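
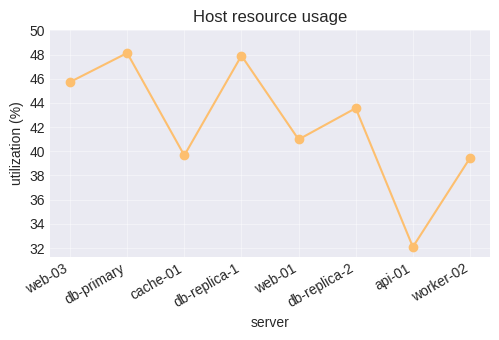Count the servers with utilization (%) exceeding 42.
Above 42: web-03, db-primary, db-replica-1, db-replica-2.

4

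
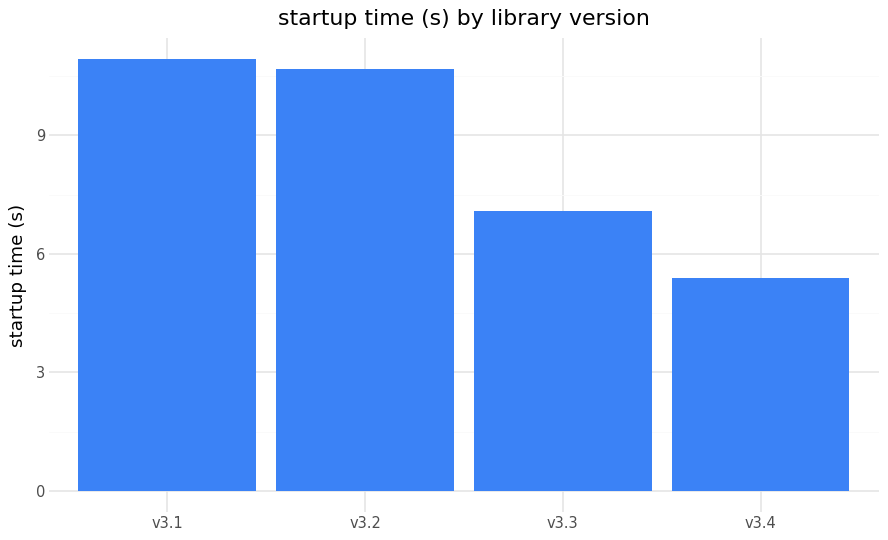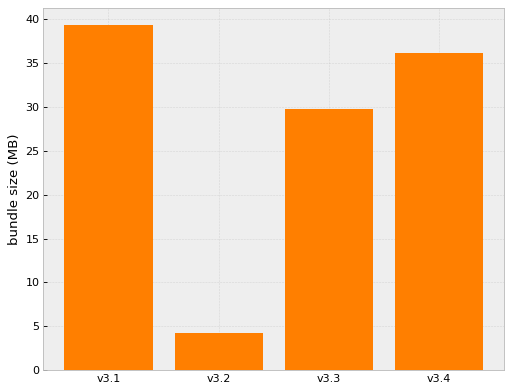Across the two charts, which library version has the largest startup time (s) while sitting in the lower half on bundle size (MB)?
v3.2

Chart 2 median bundle size (MB) ≈ 35; below-median library versions: v3.2, v3.3. Among those, v3.2 has the highest startup time (s) (≈ 10).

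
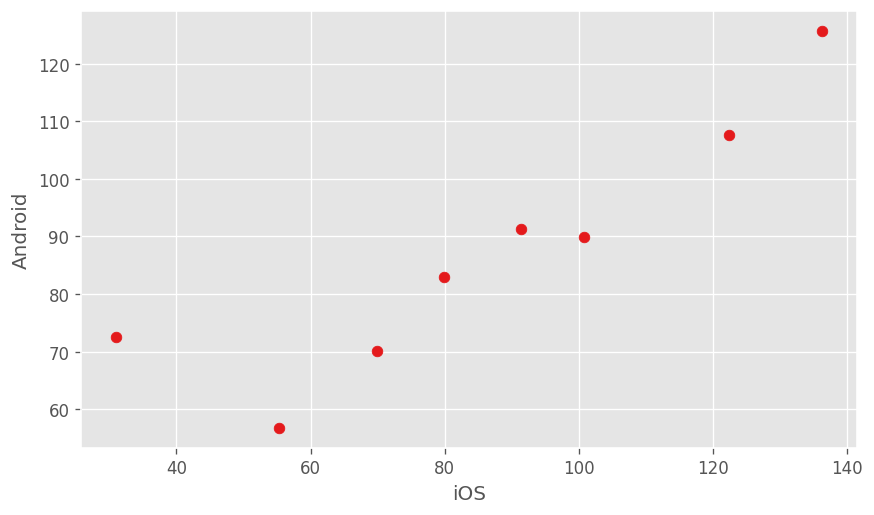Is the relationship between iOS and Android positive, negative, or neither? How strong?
positive, strong

Points are positively correlated; strong (|r| ≈ 0.9).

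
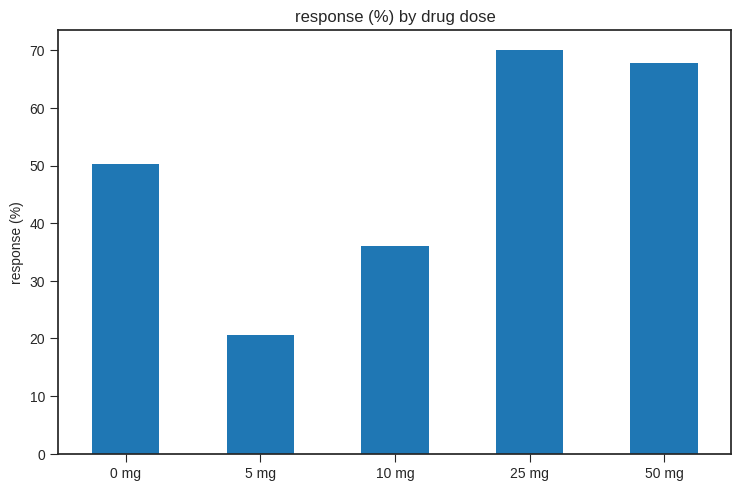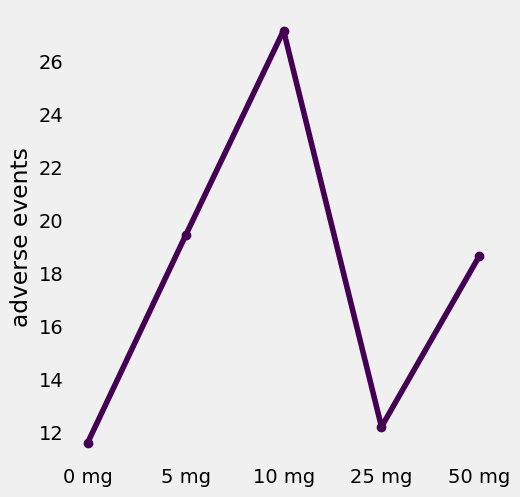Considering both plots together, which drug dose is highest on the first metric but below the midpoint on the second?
Chart 2 median adverse events ≈ 20; below-median drug doses: 0 mg, 25 mg. Among those, 25 mg has the highest response (%) (≈ 70).

25 mg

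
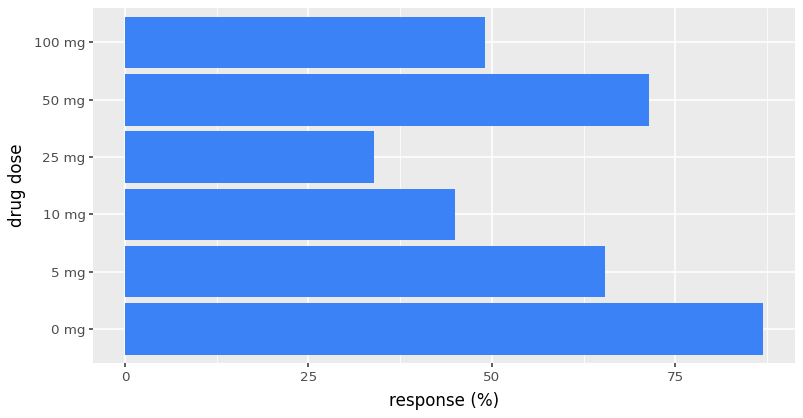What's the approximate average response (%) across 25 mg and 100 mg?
(30 + 50) / 2 ≈ 40.

≈ 40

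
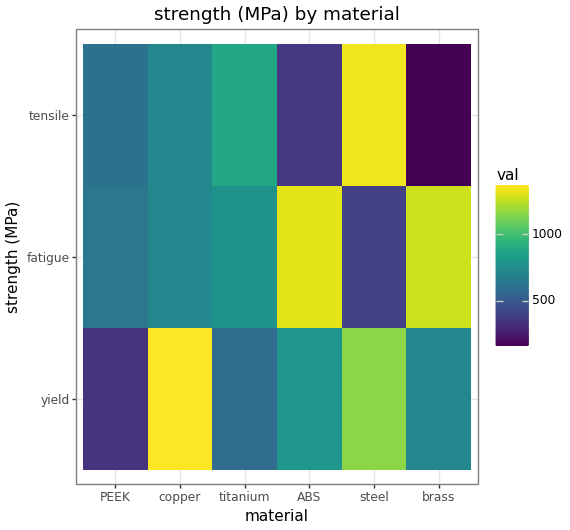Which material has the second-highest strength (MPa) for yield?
Top 3 for yield: copper ≈ 1400, steel ≈ 1200, ABS ≈ 800.

steel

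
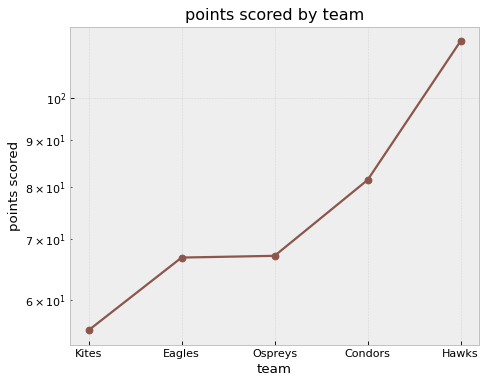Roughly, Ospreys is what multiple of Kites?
Ospreys ≈ 65, Kites ≈ 55; 65/55 ≈ 1.18.

≈ 1.18×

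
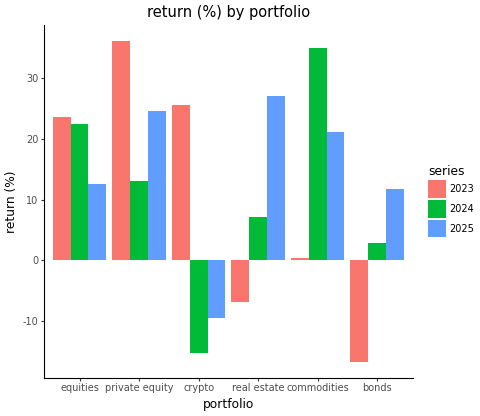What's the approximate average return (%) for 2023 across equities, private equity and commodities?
(25 + 35 + 0) / 3 ≈ 20.

≈ 20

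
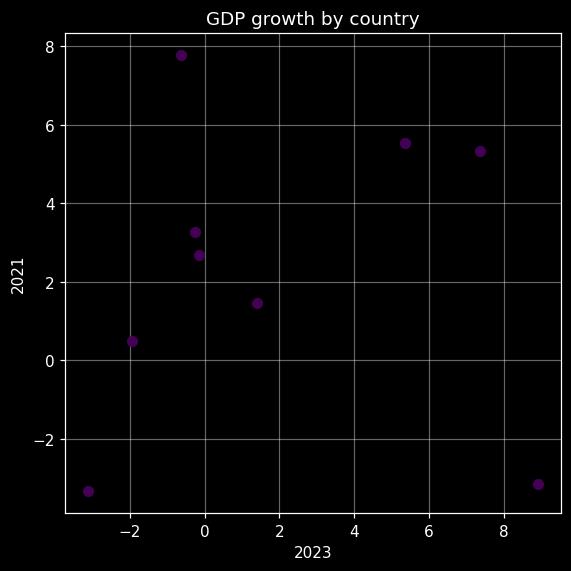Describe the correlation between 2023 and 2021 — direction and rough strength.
no clear correlation

Points are roughly uncorrelated; weak (|r| ≈ 0.1).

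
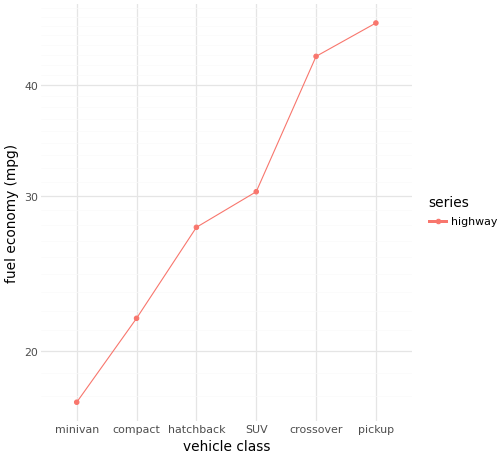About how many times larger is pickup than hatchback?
≈ 1.5×

pickup ≈ 45, hatchback ≈ 30; 45/30 ≈ 1.5.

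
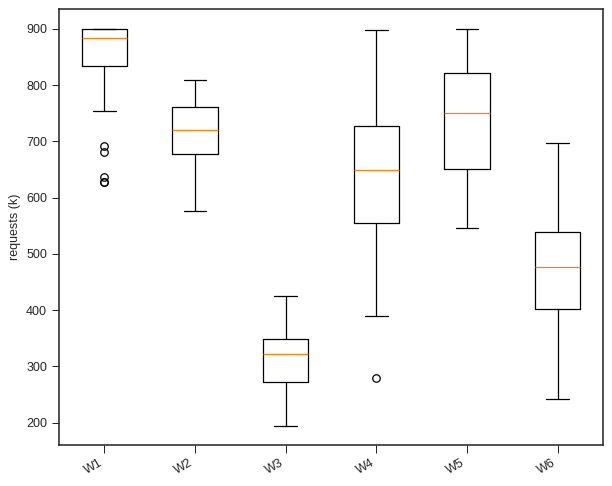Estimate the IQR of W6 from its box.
≈ 150

Q3 ≈ 550, Q1 ≈ 400; IQR ≈ 150.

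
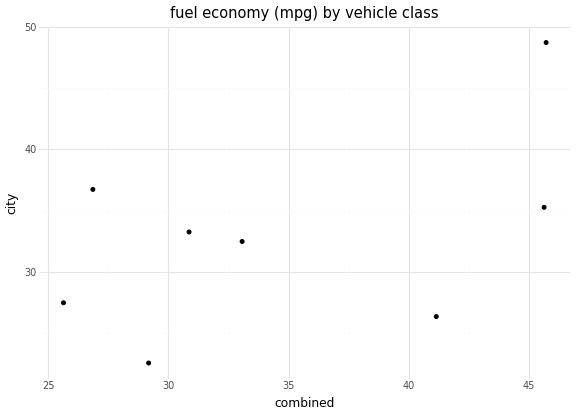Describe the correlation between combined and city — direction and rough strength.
Points are positively correlated; moderate (|r| ≈ 0.5).

positive, moderate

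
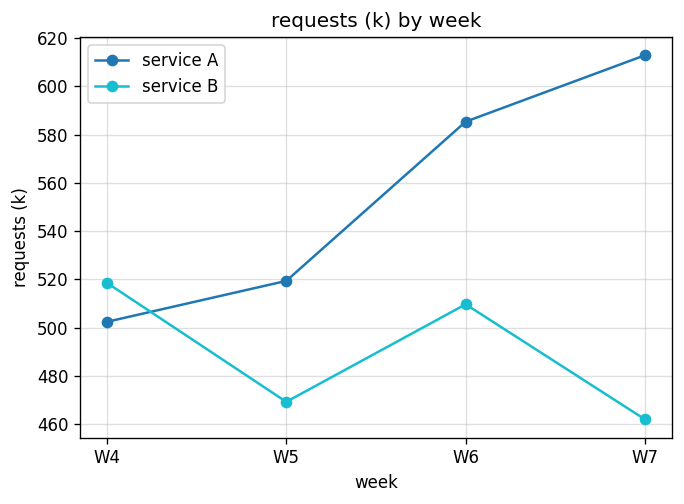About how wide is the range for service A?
Max W7 ≈ 620, min W4 ≈ 500; range ≈ 120.

≈ 120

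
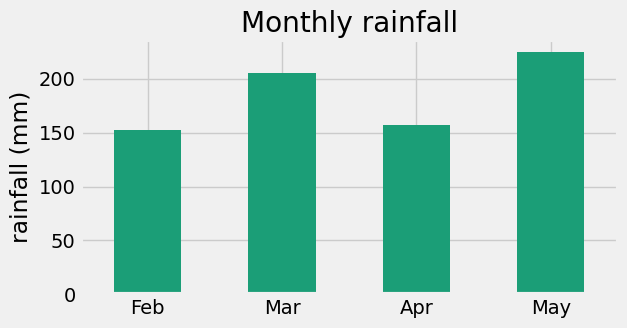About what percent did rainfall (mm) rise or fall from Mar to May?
Mar ≈ 200, May ≈ 220; (220 − 200) / 200 ≈ +10%.

≈ +10%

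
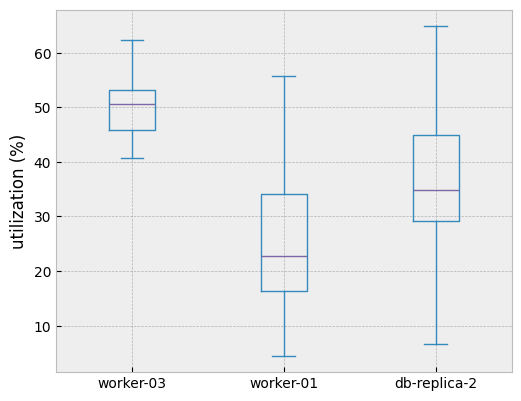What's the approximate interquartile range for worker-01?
Q3 ≈ 35, Q1 ≈ 15; IQR ≈ 20.

≈ 20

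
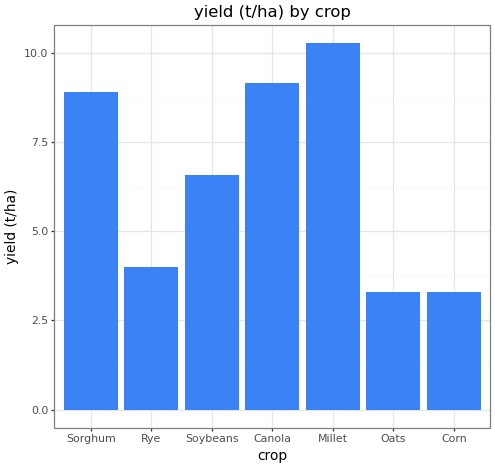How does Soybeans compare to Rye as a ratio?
Soybeans ≈ 7, Rye ≈ 4; 7/4 ≈ 1.75.

≈ 1.75×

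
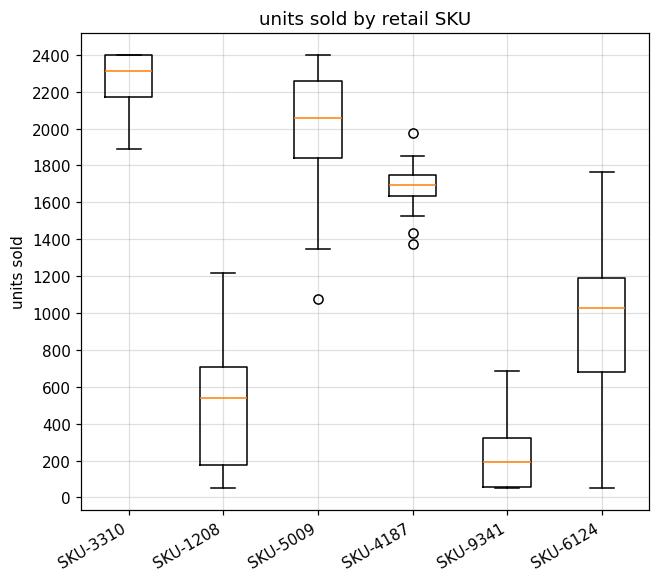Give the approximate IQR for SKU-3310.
Q3 ≈ 2400, Q1 ≈ 2200; IQR ≈ 200.

≈ 200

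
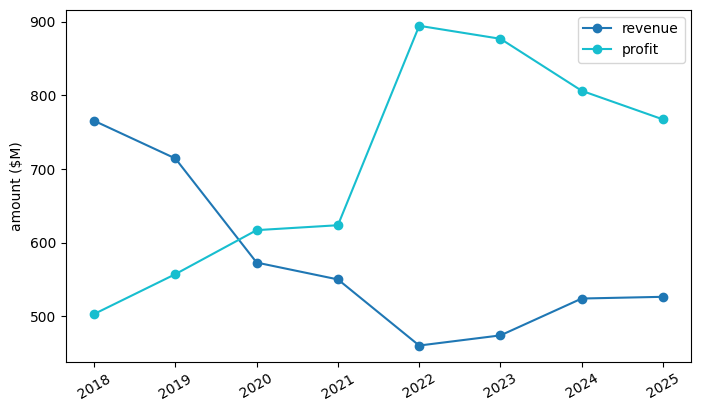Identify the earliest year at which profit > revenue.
2020

2019: profit ≈ 550 vs revenue ≈ 700 (not yet); 2020: profit ≈ 600 vs revenue ≈ 550 (first crossover).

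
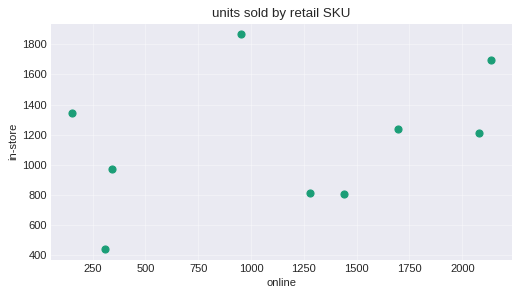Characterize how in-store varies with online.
Points are positively correlated; weak (|r| ≈ 0.3).

positive, weak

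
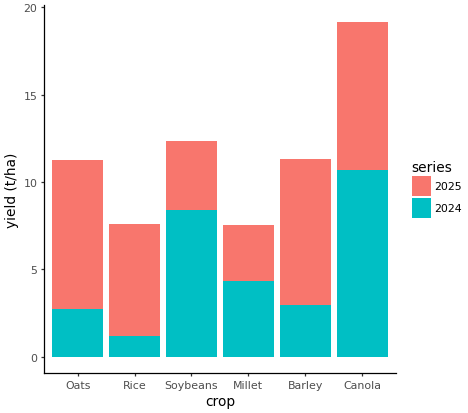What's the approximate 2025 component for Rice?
≈ 6

2025 top ≈ 8, bottom ≈ 2; segment ≈ 6.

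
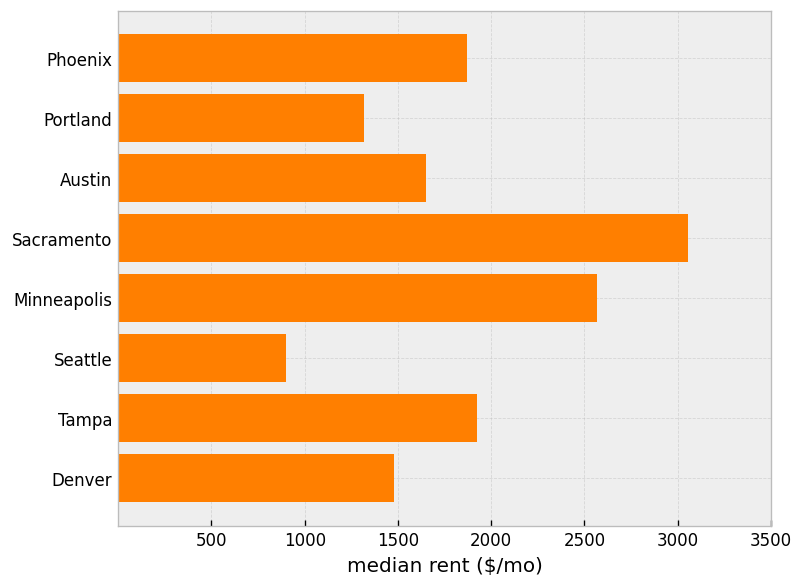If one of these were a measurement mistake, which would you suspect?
Sacramento

Sacramento ≈ 3000; the rest sit between ≈ 1000 and ≈ 2500.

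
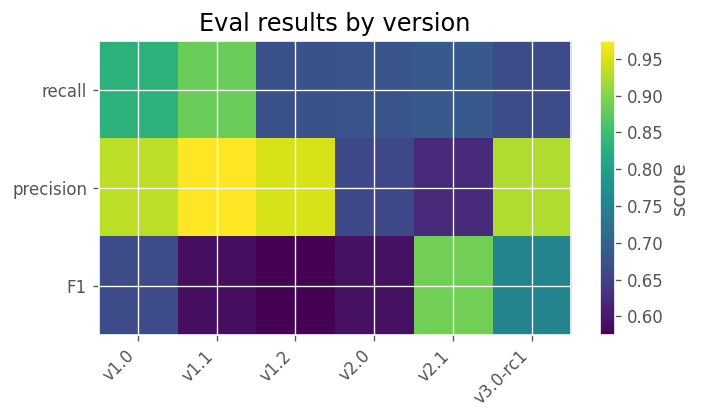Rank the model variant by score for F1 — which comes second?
v3.0-rc1

Top 3 for F1: v2.1 ≈ 0.90, v3.0-rc1 ≈ 0.75, v1.0 ≈ 0.65.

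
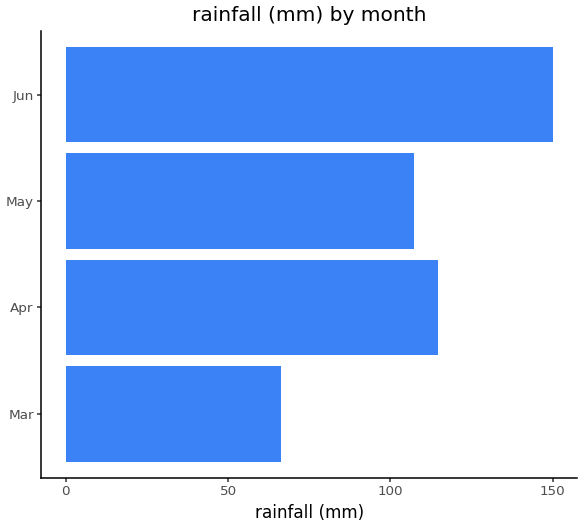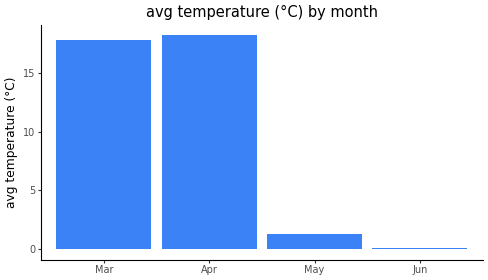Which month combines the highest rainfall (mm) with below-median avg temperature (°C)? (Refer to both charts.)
Jun

Chart 2 median avg temperature (°C) ≈ 10; below-median months: May, Jun. Among those, Jun has the highest rainfall (mm) (≈ 160).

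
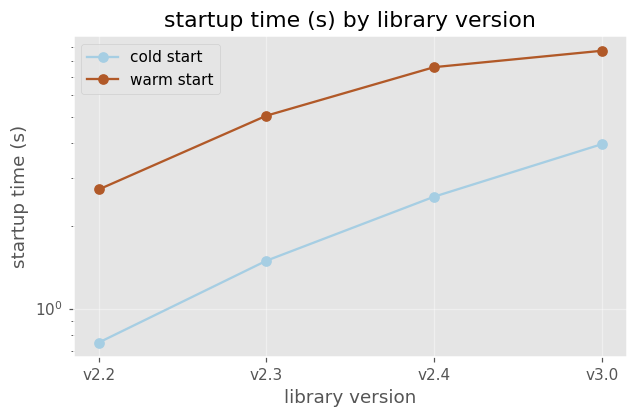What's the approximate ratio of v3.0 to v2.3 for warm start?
≈ 1.8×

v3.0 ≈ 9, v2.3 ≈ 5; 9/5 ≈ 1.8.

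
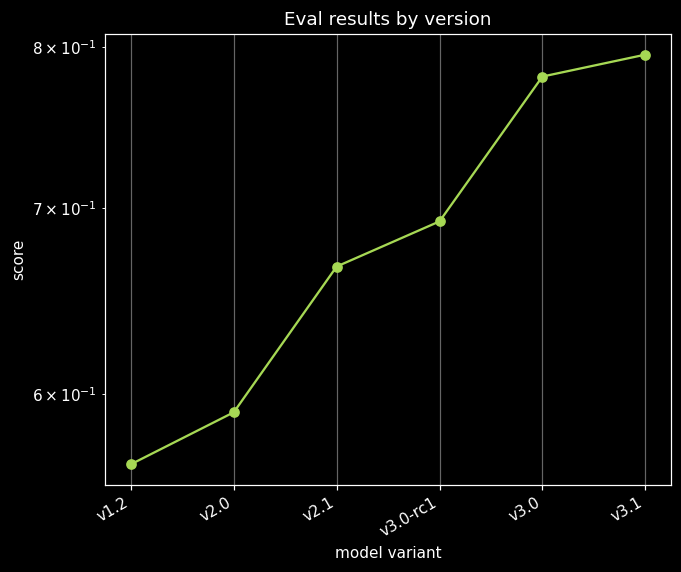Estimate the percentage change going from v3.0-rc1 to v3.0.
≈ +11.4%

v3.0-rc1 ≈ 0.70, v3.0 ≈ 0.78; (0.78 − 0.70) / 0.70 ≈ +11.4%.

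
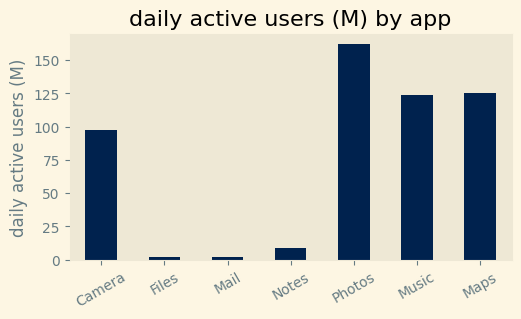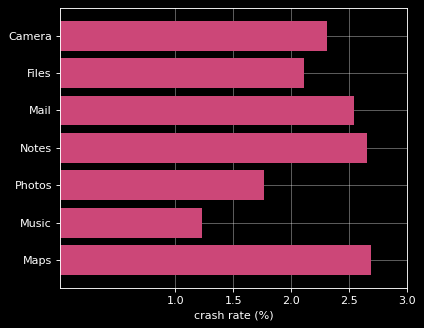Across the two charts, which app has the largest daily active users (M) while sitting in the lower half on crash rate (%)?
Chart 2 median crash rate (%) ≈ 2.5; below-median apps: Files, Photos, Music. Among those, Photos has the highest daily active users (M) (≈ 160).

Photos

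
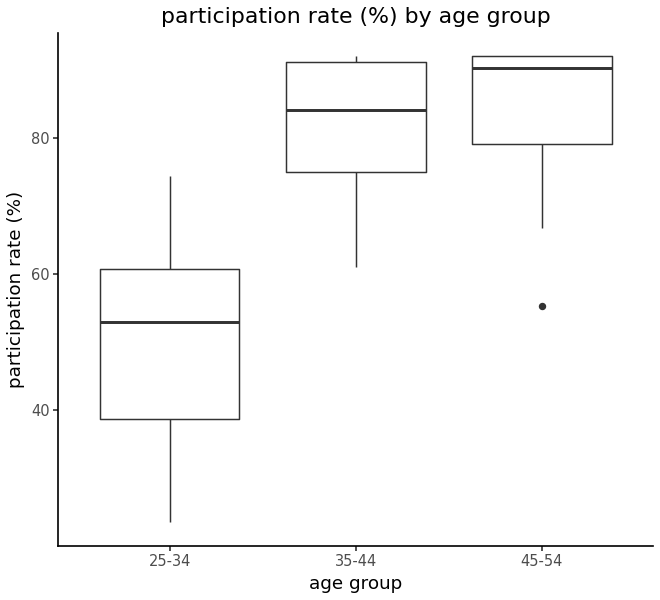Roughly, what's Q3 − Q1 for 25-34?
≈ 20

Q3 ≈ 60, Q1 ≈ 40; IQR ≈ 20.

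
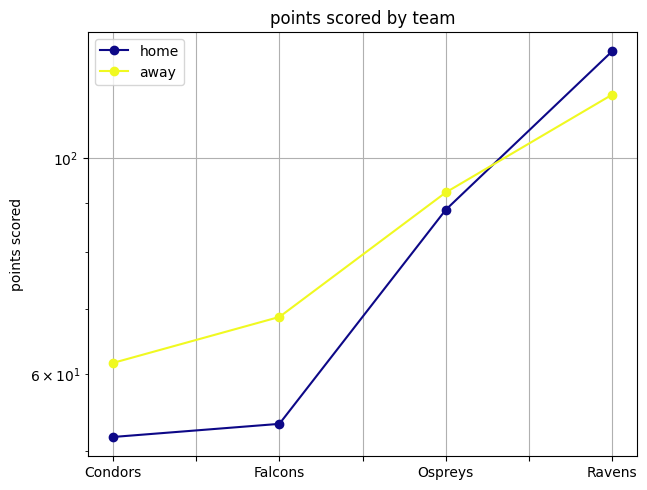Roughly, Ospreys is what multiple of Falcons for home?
Ospreys ≈ 90, Falcons ≈ 50; 90/50 ≈ 1.8.

≈ 1.8×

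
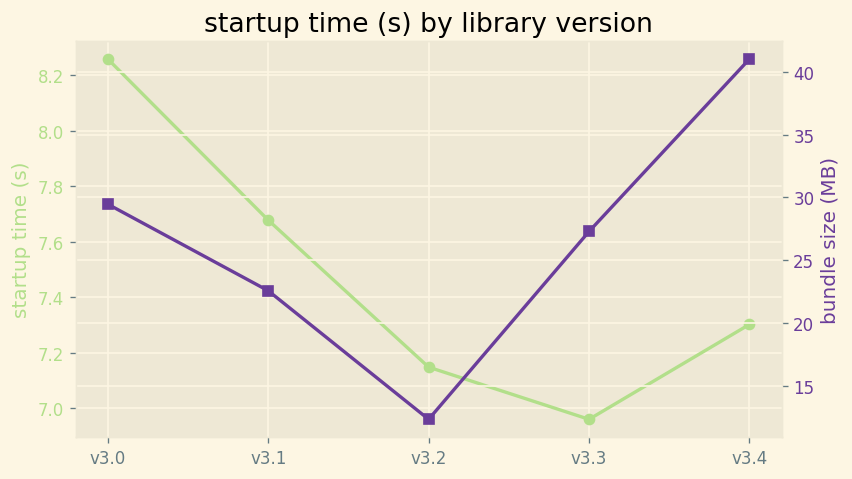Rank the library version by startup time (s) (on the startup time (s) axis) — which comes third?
Top 4 (on the startup time (s) axis): v3.0 ≈ 8.2, v3.1 ≈ 7.6, v3.4 ≈ 7.4, v3.2 ≈ 7.2.

v3.4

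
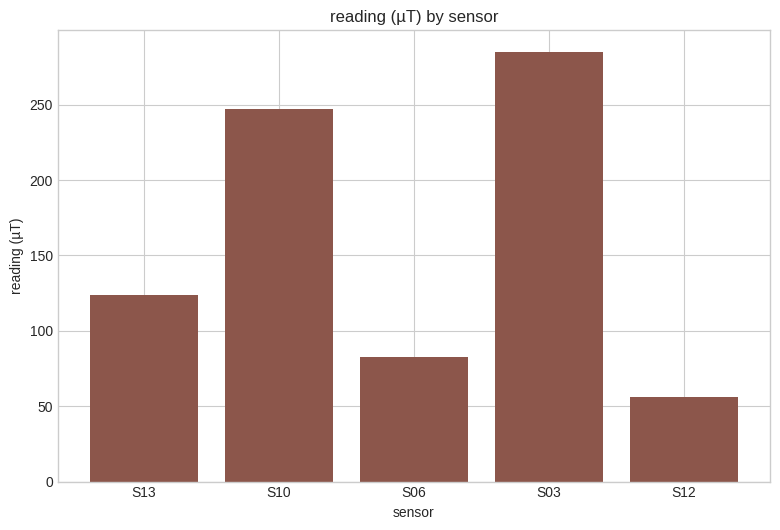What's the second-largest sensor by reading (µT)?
S10

Top 3: S03 ≈ 275, S10 ≈ 250, S13 ≈ 125.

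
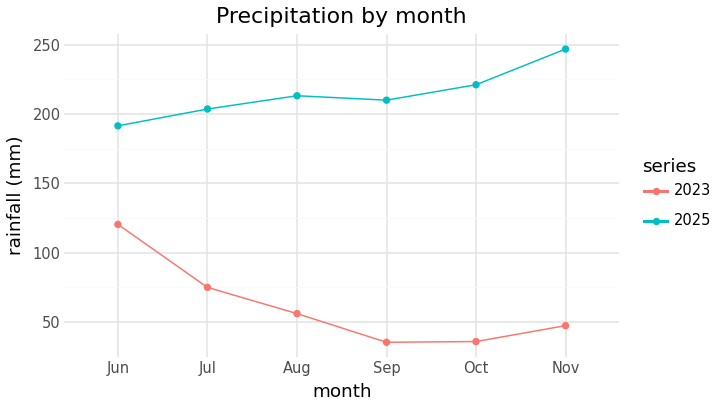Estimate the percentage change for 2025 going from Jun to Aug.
Jun ≈ 200, Aug ≈ 220; (220 − 200) / 200 ≈ +10%.

≈ +10%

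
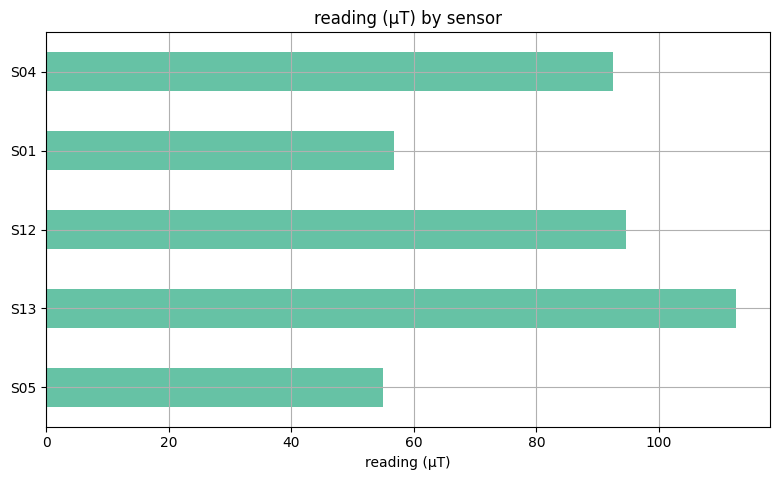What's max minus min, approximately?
Max S13 ≈ 110, min S05 ≈ 50; range ≈ 60.

≈ 60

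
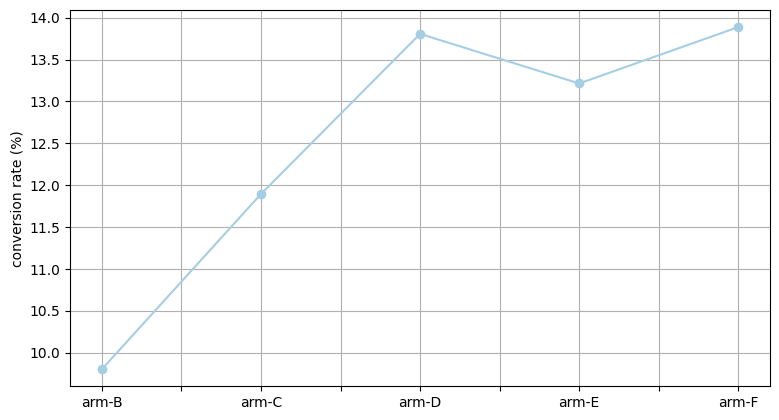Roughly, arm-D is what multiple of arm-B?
arm-D ≈ 14.0, arm-B ≈ 10.0; 14.0/10.0 ≈ 1.4.

≈ 1.4×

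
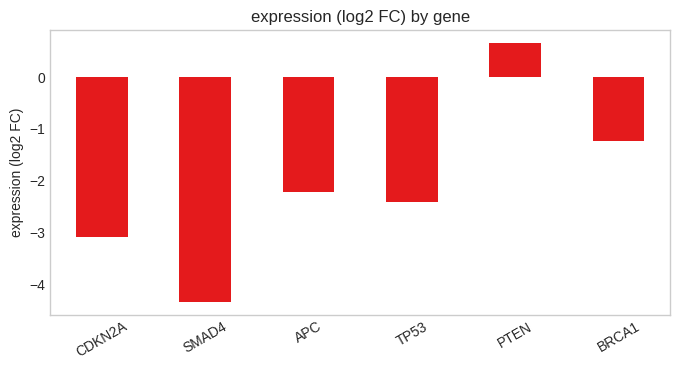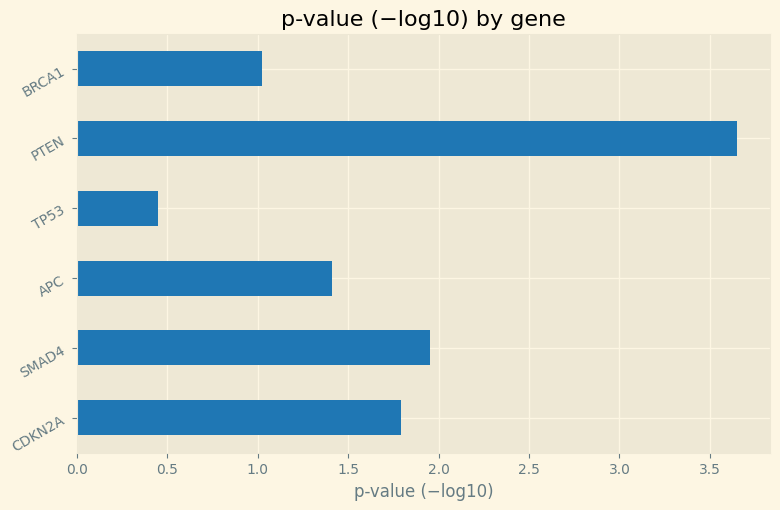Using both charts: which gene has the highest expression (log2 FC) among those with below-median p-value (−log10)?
BRCA1

Chart 2 median p-value (−log10) ≈ 1.5; below-median genes: APC, TP53, BRCA1. Among those, BRCA1 has the highest expression (log2 FC) (≈ -1.2).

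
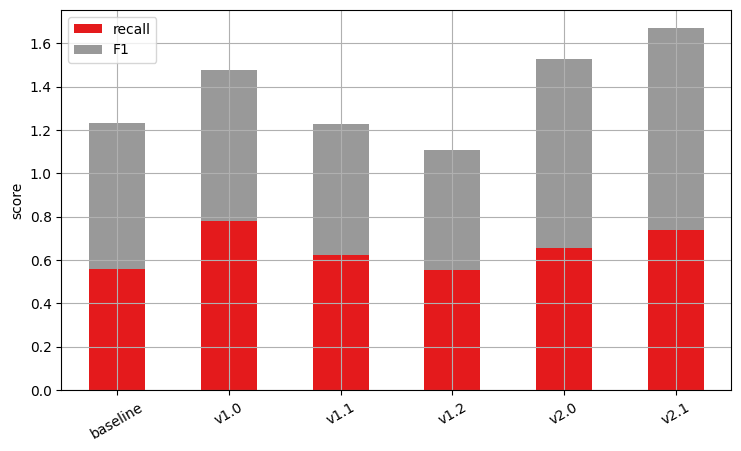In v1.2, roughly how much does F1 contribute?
≈ 0.6

F1 top ≈ 1.2, bottom ≈ 0.6; segment ≈ 0.6.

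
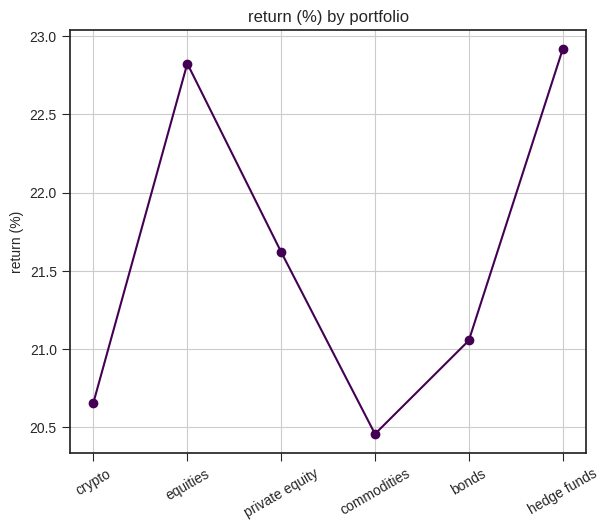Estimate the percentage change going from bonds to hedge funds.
≈ +9.5%

bonds ≈ 21.0, hedge funds ≈ 23.0; (23.0 − 21.0) / 21.0 ≈ +9.5%.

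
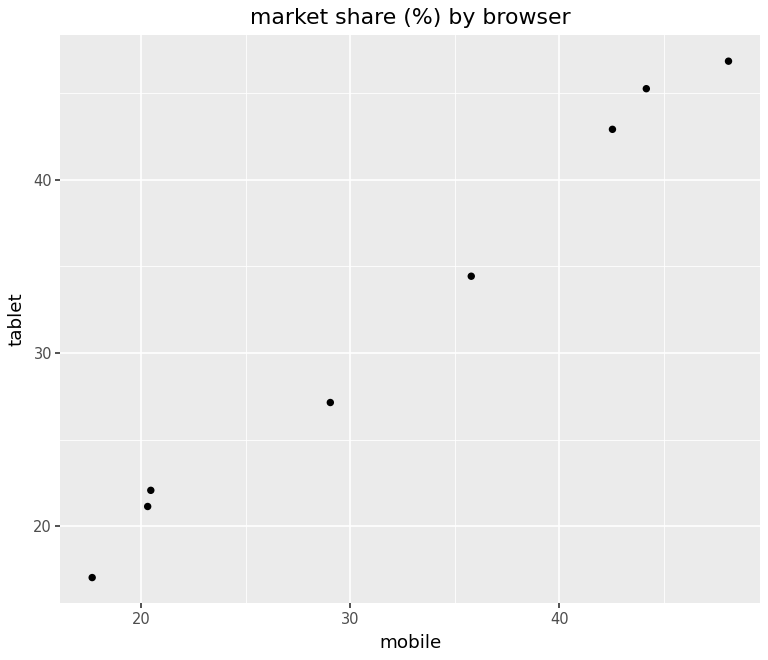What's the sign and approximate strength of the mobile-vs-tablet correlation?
positive, strong

Points are positively correlated; strong (|r| ≈ 1.0).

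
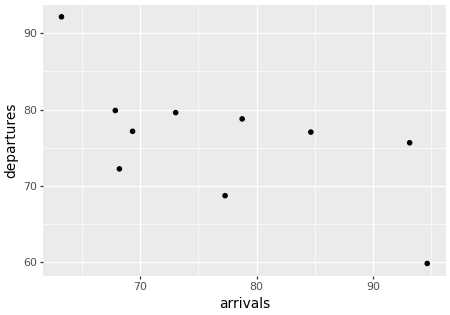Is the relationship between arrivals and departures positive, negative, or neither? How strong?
Points are negatively correlated; moderate (|r| ≈ 0.6).

negative, moderate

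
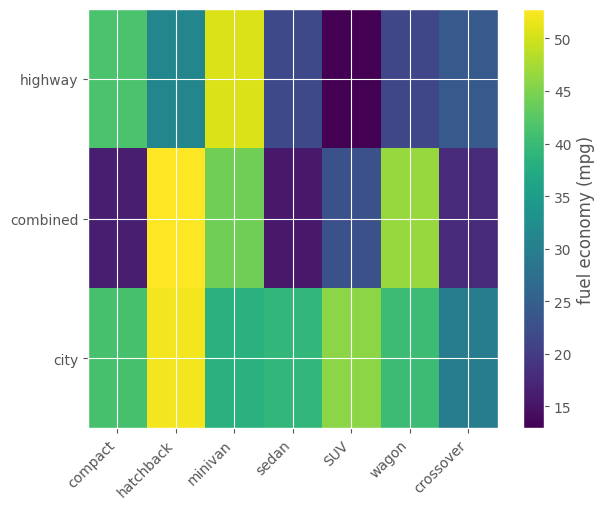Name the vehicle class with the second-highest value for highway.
Top 3 for highway: minivan ≈ 50, compact ≈ 40, hatchback ≈ 30.

compact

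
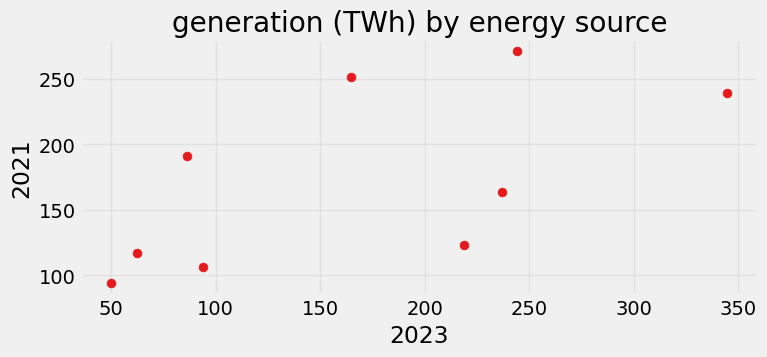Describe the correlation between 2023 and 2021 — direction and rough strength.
positive, moderate

Points are positively correlated; moderate (|r| ≈ 0.6).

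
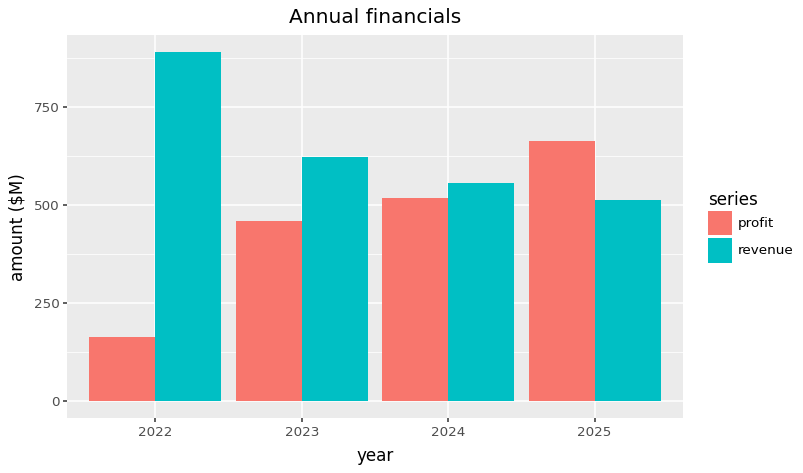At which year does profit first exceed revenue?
2024: profit ≈ 500 vs revenue ≈ 600 (not yet); 2025: profit ≈ 700 vs revenue ≈ 500 (first crossover).

2025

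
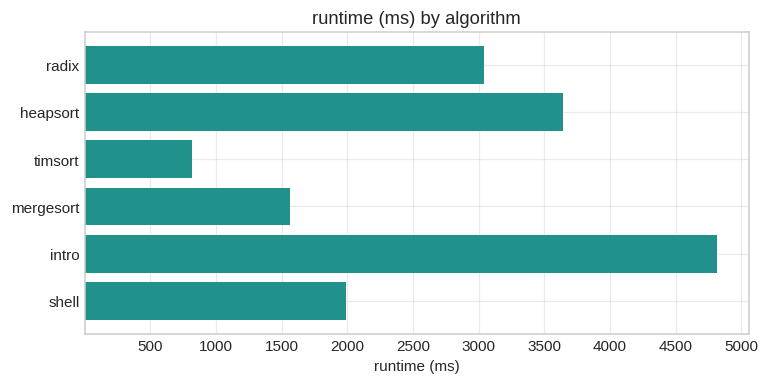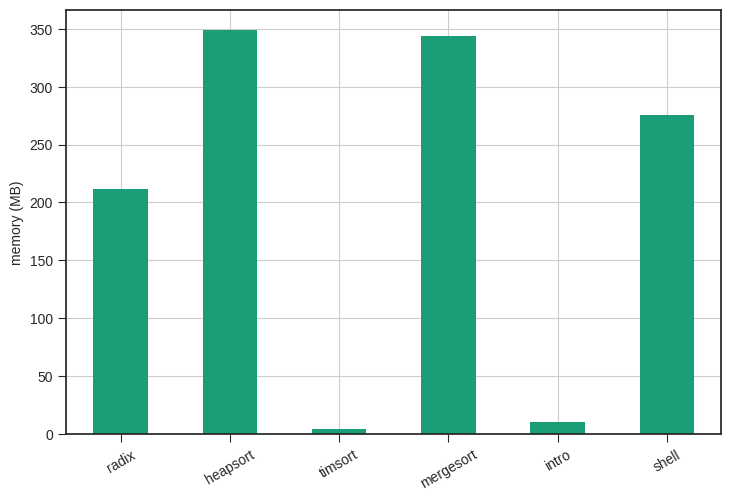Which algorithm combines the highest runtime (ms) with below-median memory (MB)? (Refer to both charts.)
Chart 2 median memory (MB) ≈ 250; below-median algorithms: radix, timsort, intro. Among those, intro has the highest runtime (ms) (≈ 5000).

intro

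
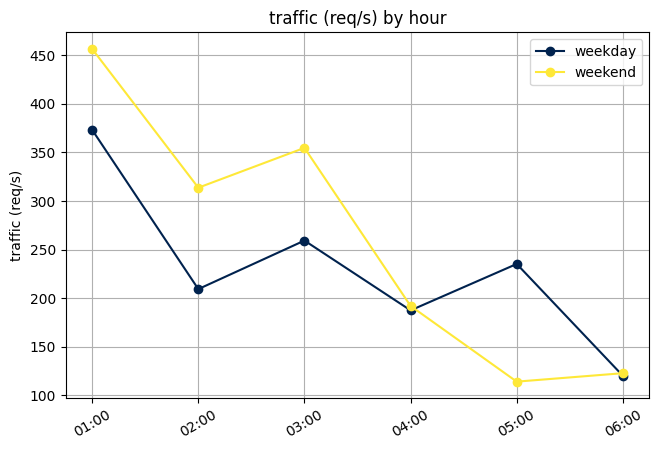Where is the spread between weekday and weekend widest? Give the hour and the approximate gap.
05:00: weekday ≈ 250, weekend ≈ 100 → gap ≈ 150. Next-largest (02:00) is only ≈ 100.

05:00, ≈ 150 req/s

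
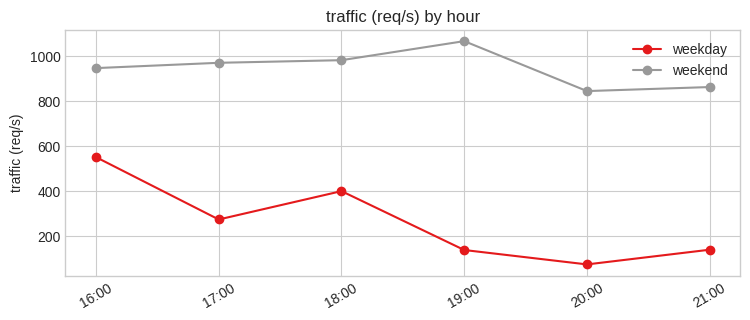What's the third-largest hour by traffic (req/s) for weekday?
Top 4 for weekday: 16:00 ≈ 600, 18:00 ≈ 400, 17:00 ≈ 300, 21:00 ≈ 100.

17:00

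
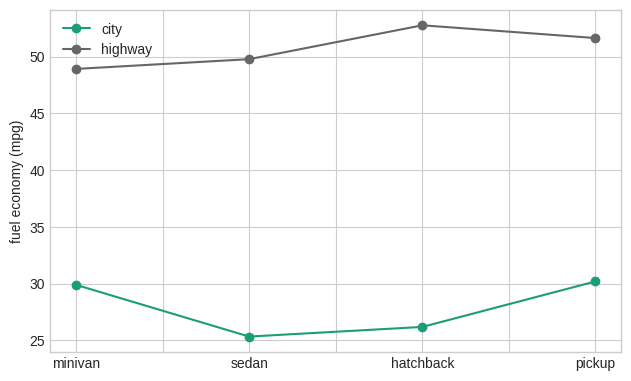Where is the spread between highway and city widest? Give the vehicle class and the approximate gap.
hatchback, ≈ 30 mpg

hatchback: highway ≈ 55, city ≈ 25 → gap ≈ 30. Next-largest (sedan) is only ≈ 25.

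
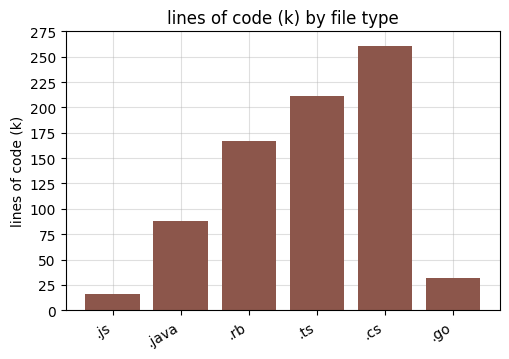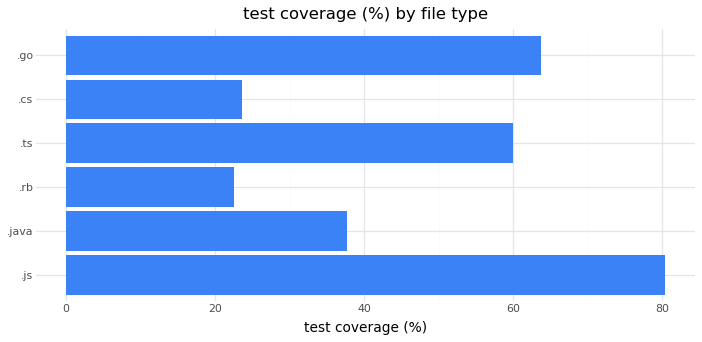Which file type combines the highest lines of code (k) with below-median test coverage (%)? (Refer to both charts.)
.cs

Chart 2 median test coverage (%) ≈ 50; below-median file types: .java, .rb, .cs. Among those, .cs has the highest lines of code (k) (≈ 250).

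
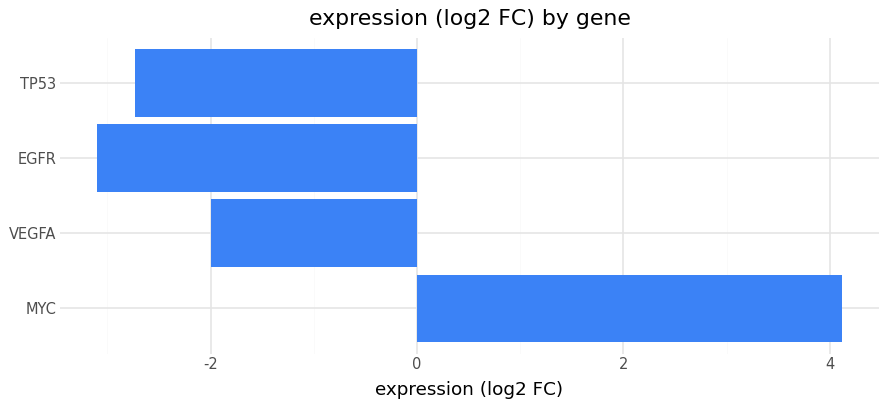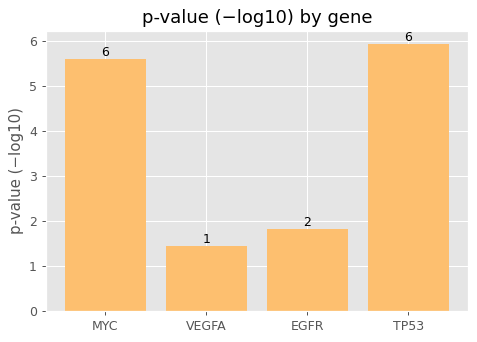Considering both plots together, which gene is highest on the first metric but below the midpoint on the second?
VEGFA

Chart 2 median p-value (−log10) ≈ 4; below-median genes: VEGFA, EGFR. Among those, VEGFA has the highest expression (log2 FC) (≈ -2).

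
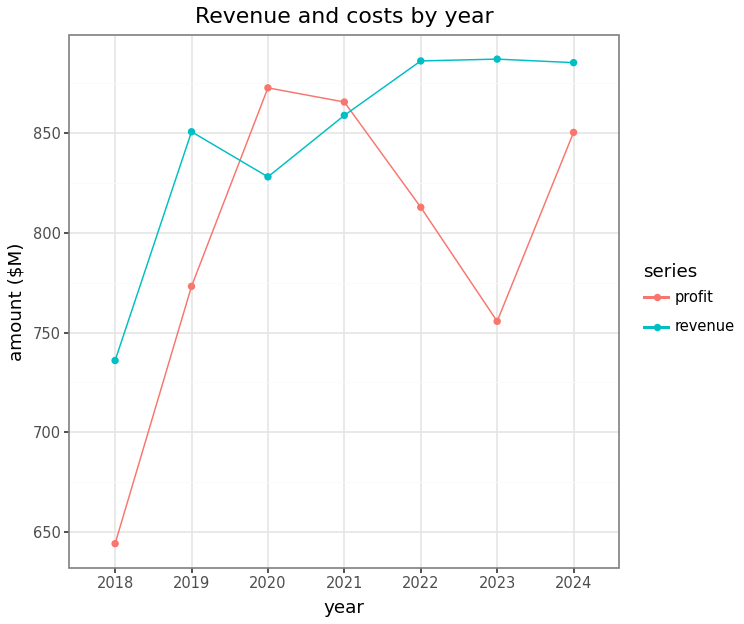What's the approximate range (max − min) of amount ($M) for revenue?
≈ 150

Max 2023 ≈ 875, min 2018 ≈ 725; range ≈ 150.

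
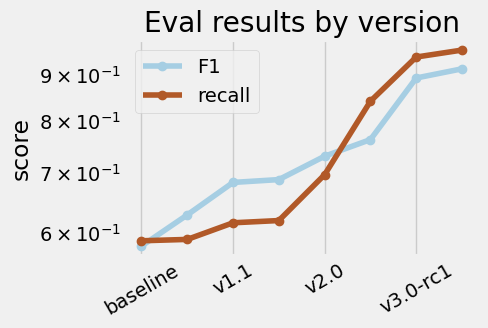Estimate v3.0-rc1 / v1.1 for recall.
≈ 1.58×

v3.0-rc1 ≈ 0.95, v1.1 ≈ 0.60; 0.95/0.60 ≈ 1.58.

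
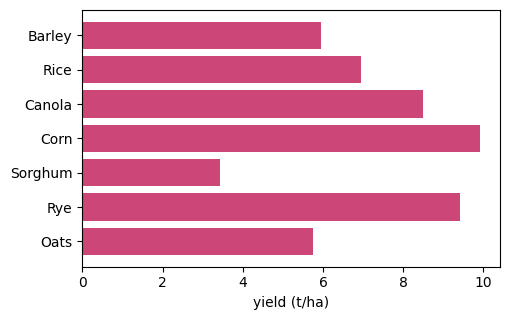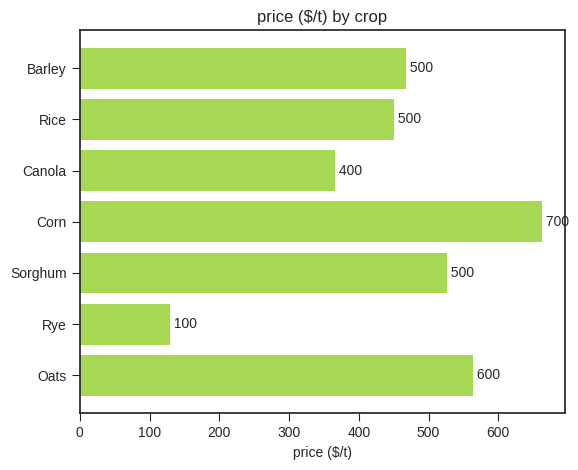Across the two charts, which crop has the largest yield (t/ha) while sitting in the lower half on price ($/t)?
Rye

Chart 2 median price ($/t) ≈ 500; below-median crops: Rice, Canola, Rye. Among those, Rye has the highest yield (t/ha) (≈ 9).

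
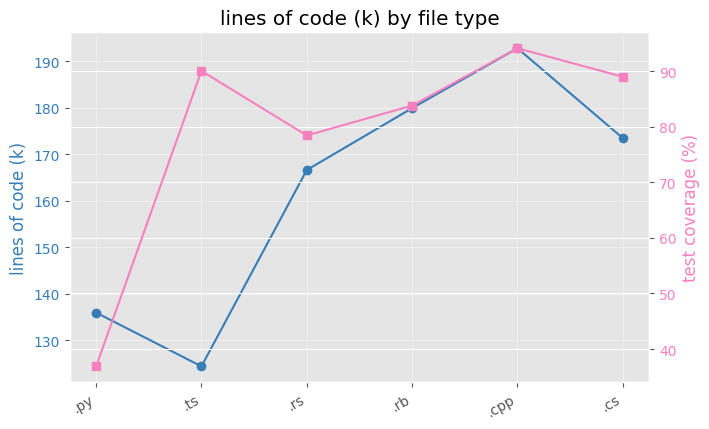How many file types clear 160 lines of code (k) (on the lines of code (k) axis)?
4

Above 160: .rs, .rb, .cpp, .cs.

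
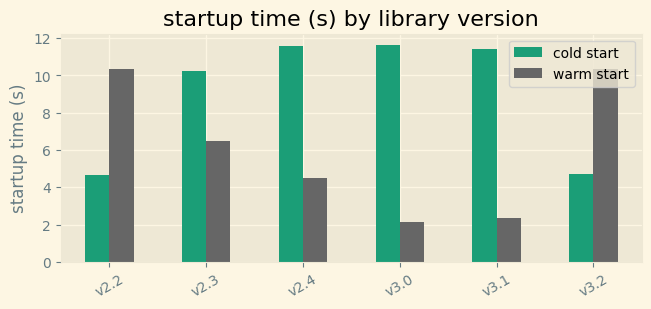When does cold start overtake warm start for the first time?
v2.2: cold start ≈ 5 vs warm start ≈ 10 (not yet); v2.3: cold start ≈ 10 vs warm start ≈ 6 (first crossover).

v2.3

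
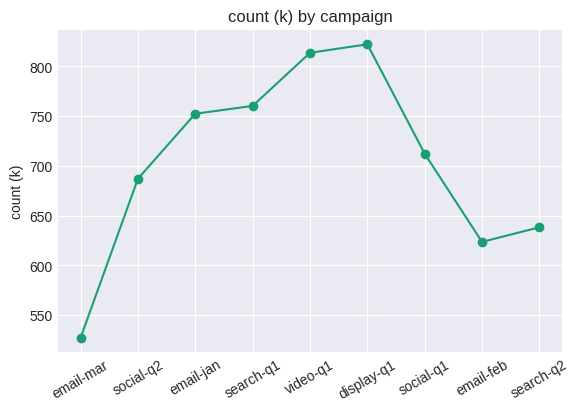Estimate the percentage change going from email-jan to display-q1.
email-jan ≈ 750, display-q1 ≈ 825; (825 − 750) / 750 ≈ +10%.

≈ +10%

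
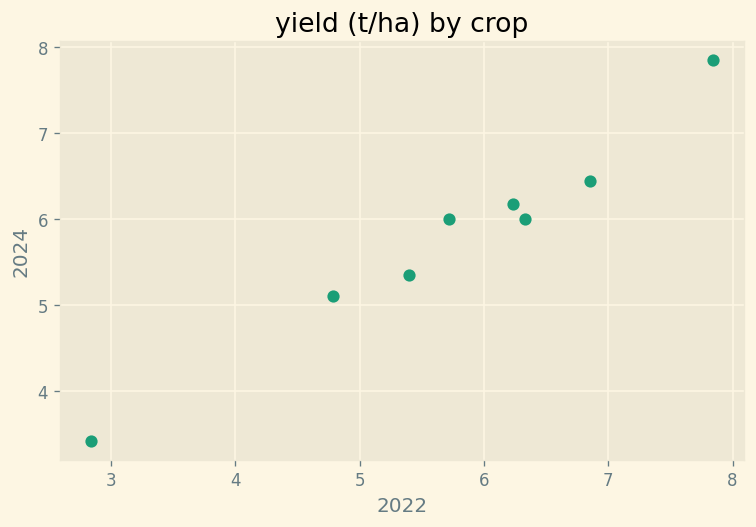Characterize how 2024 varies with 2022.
Points are positively correlated; strong (|r| ≈ 1.0).

positive, strong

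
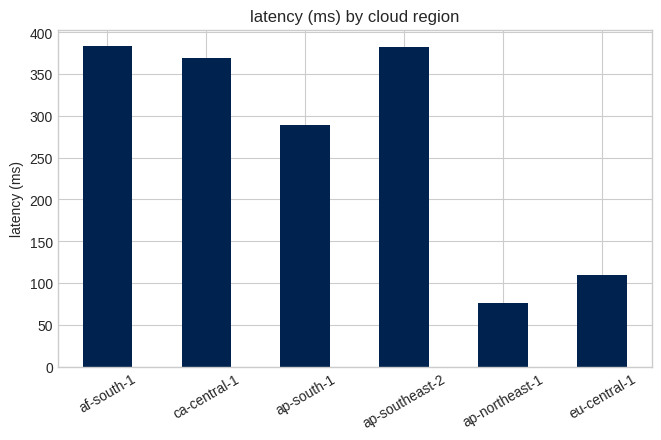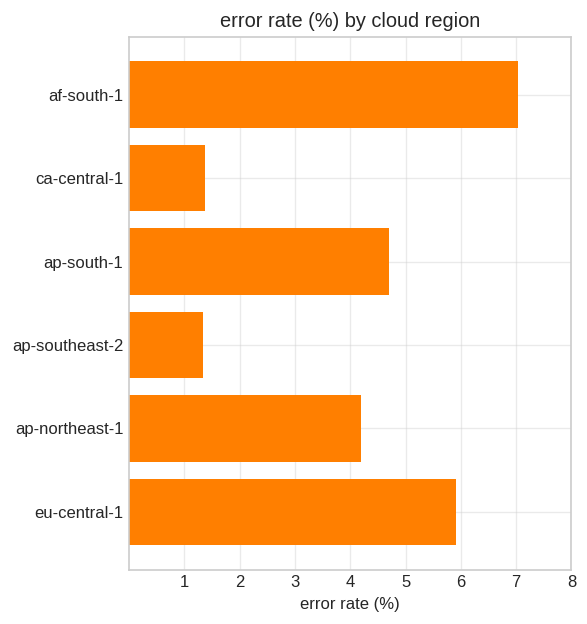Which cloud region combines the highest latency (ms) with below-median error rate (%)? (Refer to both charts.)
ap-southeast-2

Chart 2 median error rate (%) ≈ 4; below-median cloud regions: ca-central-1, ap-southeast-2, ap-northeast-1. Among those, ap-southeast-2 has the highest latency (ms) (≈ 400).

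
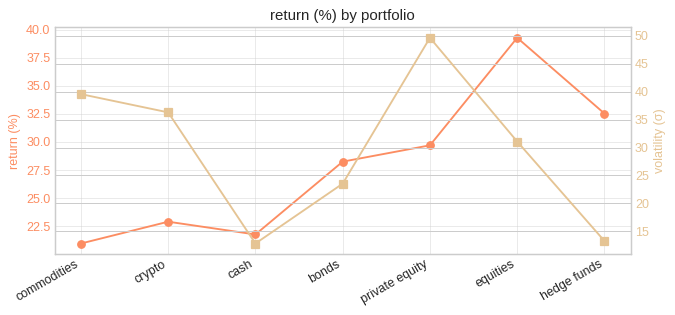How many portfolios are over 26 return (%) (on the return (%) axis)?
4

Above 26: bonds, private equity, equities, hedge funds.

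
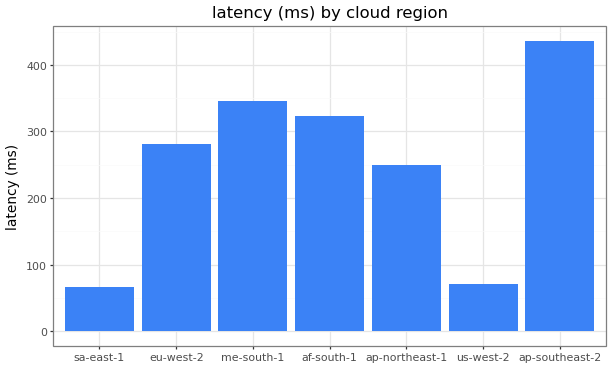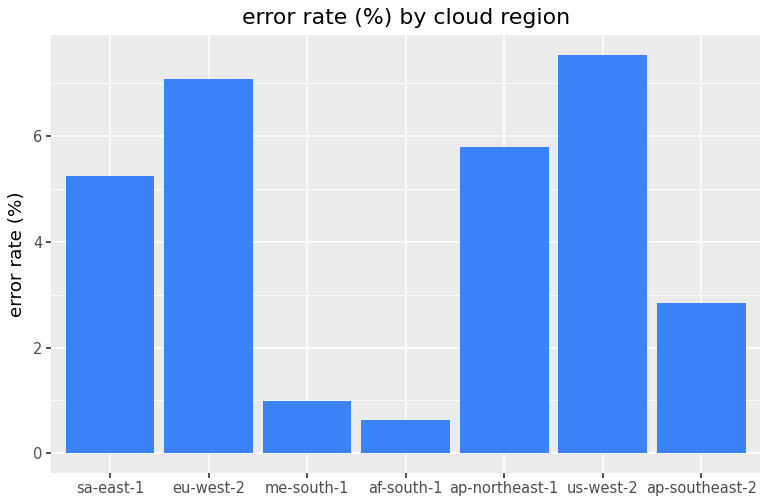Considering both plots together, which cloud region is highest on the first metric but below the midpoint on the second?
Chart 2 median error rate (%) ≈ 5; below-median cloud regions: me-south-1, af-south-1, ap-southeast-2. Among those, ap-southeast-2 has the highest latency (ms) (≈ 450).

ap-southeast-2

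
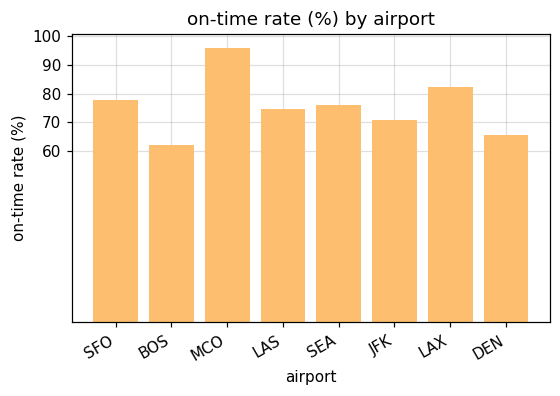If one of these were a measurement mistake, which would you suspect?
MCO ≈ 100; the rest sit between ≈ 60 and ≈ 80.

MCO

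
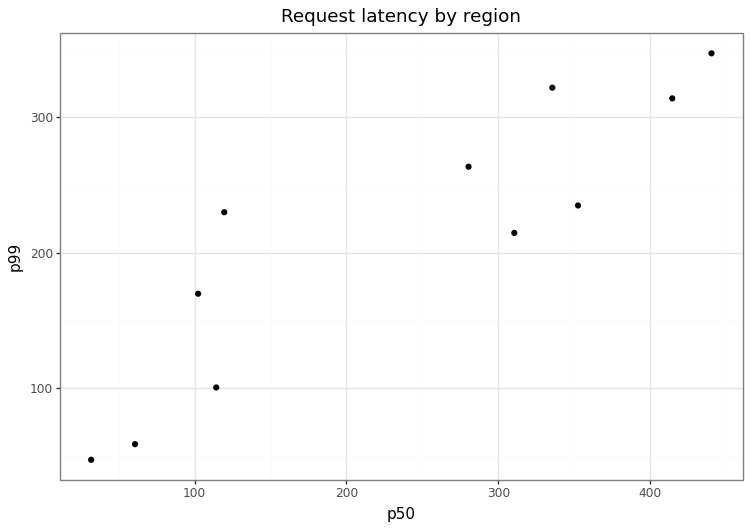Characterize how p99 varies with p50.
positive, strong

Points are positively correlated; strong (|r| ≈ 0.9).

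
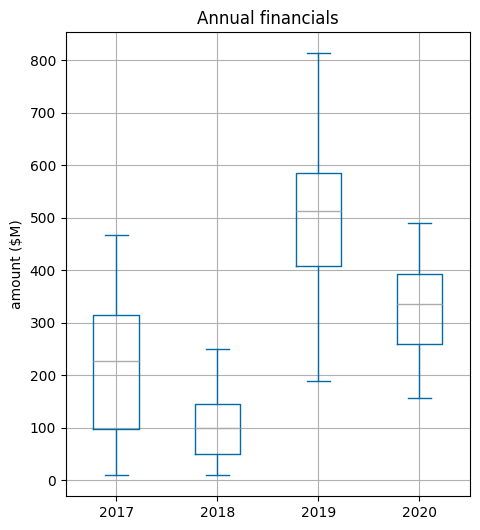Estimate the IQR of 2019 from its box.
≈ 200

Q3 ≈ 600, Q1 ≈ 400; IQR ≈ 200.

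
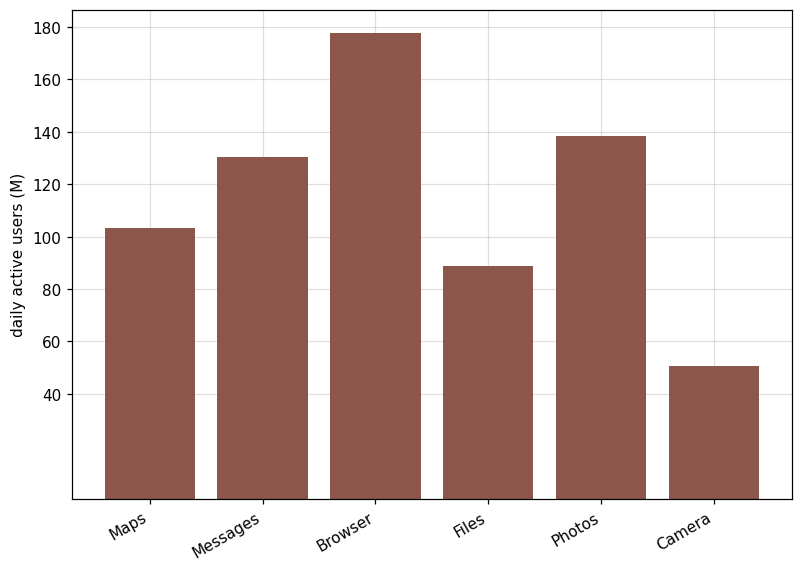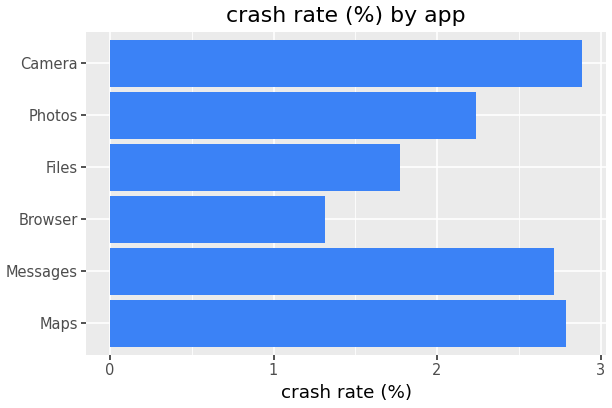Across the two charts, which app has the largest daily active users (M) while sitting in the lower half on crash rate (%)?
Chart 2 median crash rate (%) ≈ 2.5; below-median apps: Browser, Files, Photos. Among those, Browser has the highest daily active users (M) (≈ 180).

Browser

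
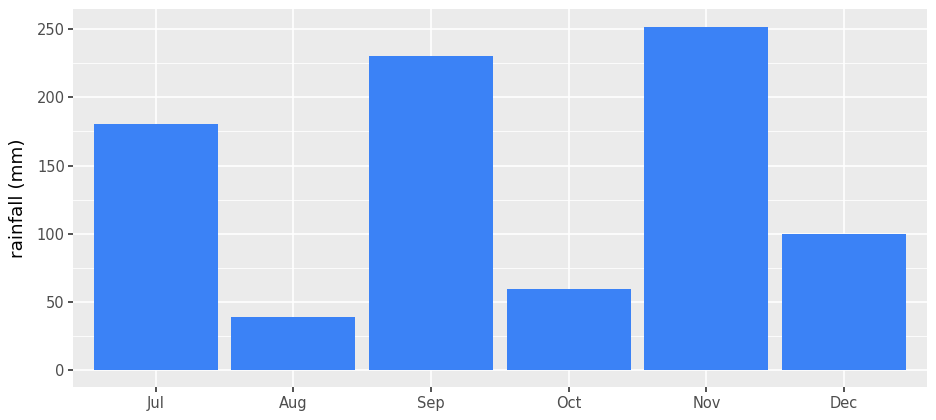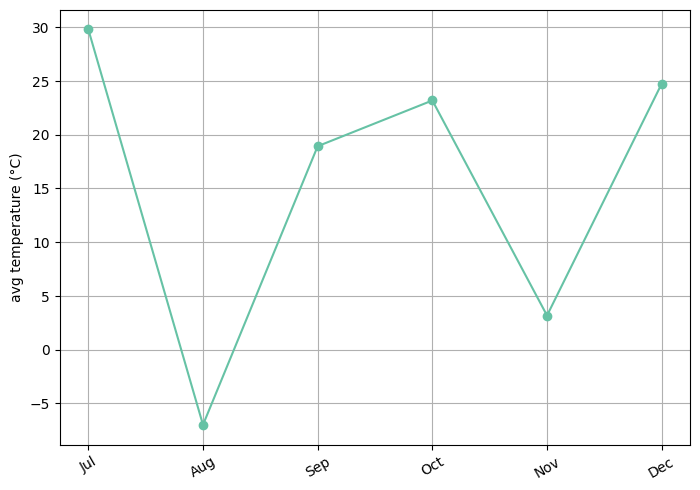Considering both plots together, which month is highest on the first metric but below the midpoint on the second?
Chart 2 median avg temperature (°C) ≈ 20; below-median months: Aug, Sep, Nov. Among those, Nov has the highest rainfall (mm) (≈ 250).

Nov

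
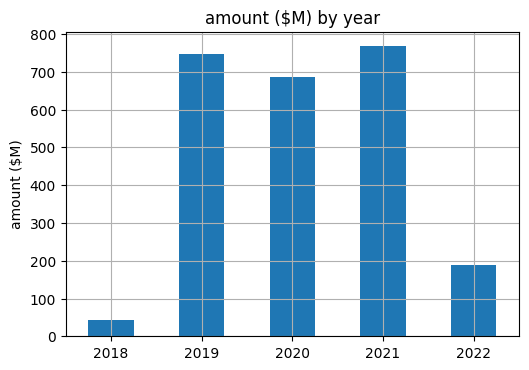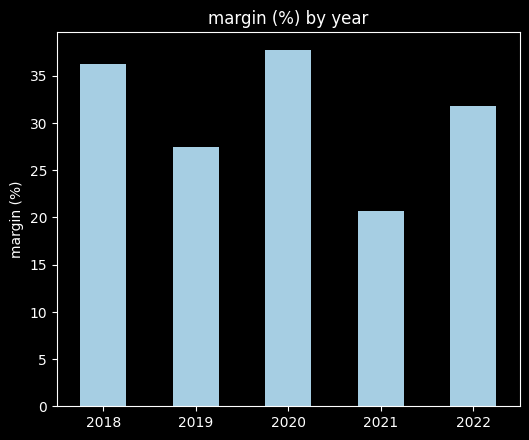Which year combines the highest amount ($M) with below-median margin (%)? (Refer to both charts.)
Chart 2 median margin (%) ≈ 30; below-median years: 2019, 2021. Among those, 2021 has the highest amount ($M) (≈ 800).

2021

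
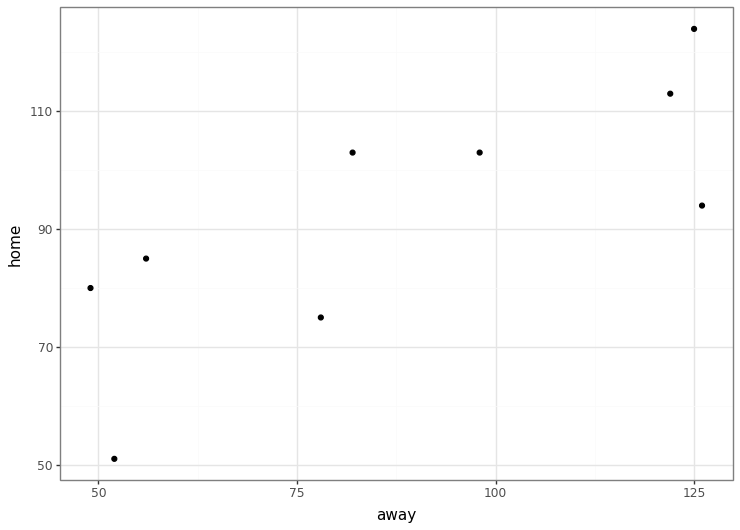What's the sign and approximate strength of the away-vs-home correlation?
positive, strong

Points are positively correlated; strong (|r| ≈ 0.8).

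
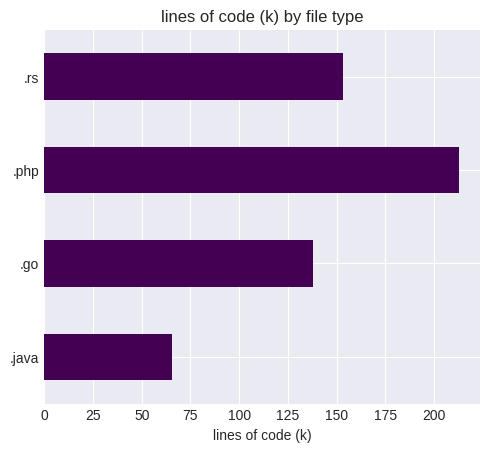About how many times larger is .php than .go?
.php ≈ 220, .go ≈ 140; 220/140 ≈ 1.57.

≈ 1.57×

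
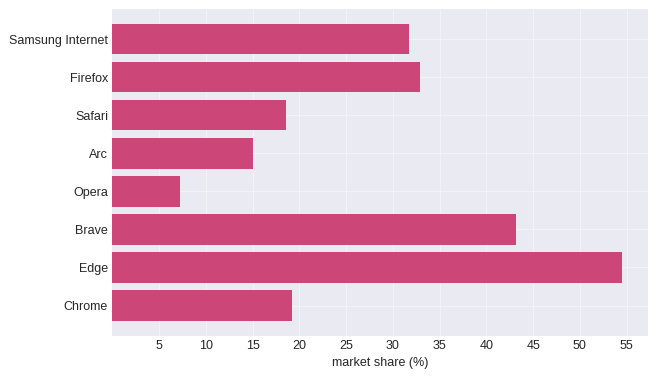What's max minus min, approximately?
Max Edge ≈ 55, min Opera ≈ 5; range ≈ 50.

≈ 50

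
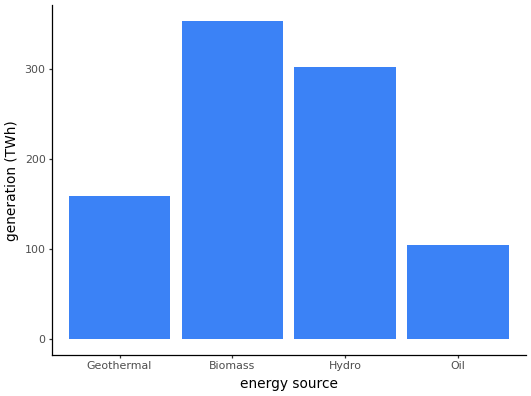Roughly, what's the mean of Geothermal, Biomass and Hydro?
≈ 267

(150 + 350 + 300) / 3 ≈ 267.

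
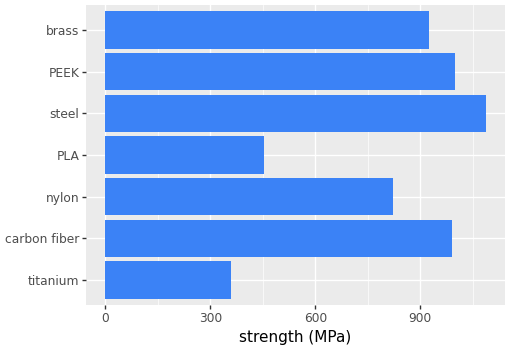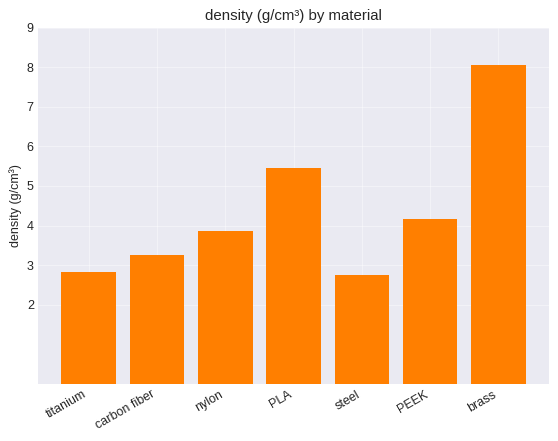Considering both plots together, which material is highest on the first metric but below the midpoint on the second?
Chart 2 median density (g/cm³) ≈ 4; below-median materials: titanium, carbon fiber, steel. Among those, steel has the highest strength (MPa) (≈ 1100).

steel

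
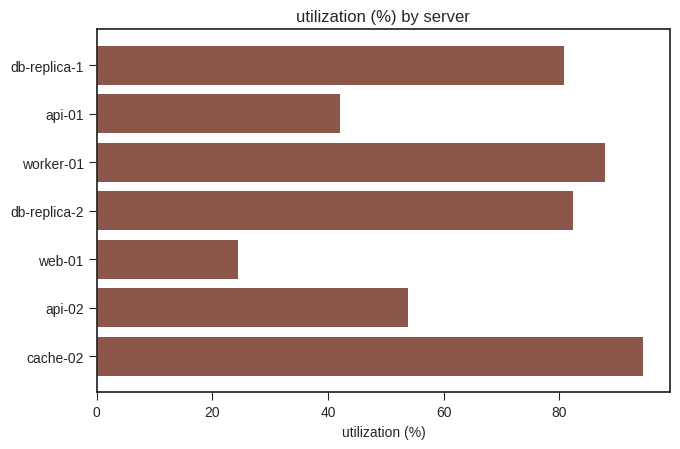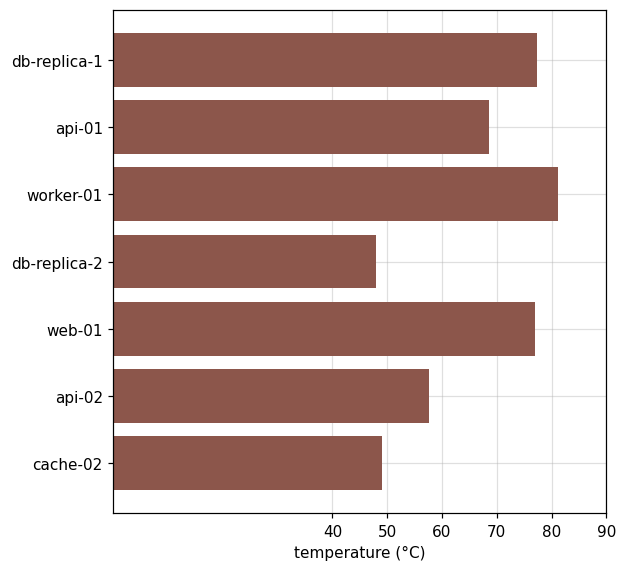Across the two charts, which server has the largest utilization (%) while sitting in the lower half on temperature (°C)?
cache-02

Chart 2 median temperature (°C) ≈ 70; below-median servers: db-replica-2, api-02, cache-02. Among those, cache-02 has the highest utilization (%) (≈ 90).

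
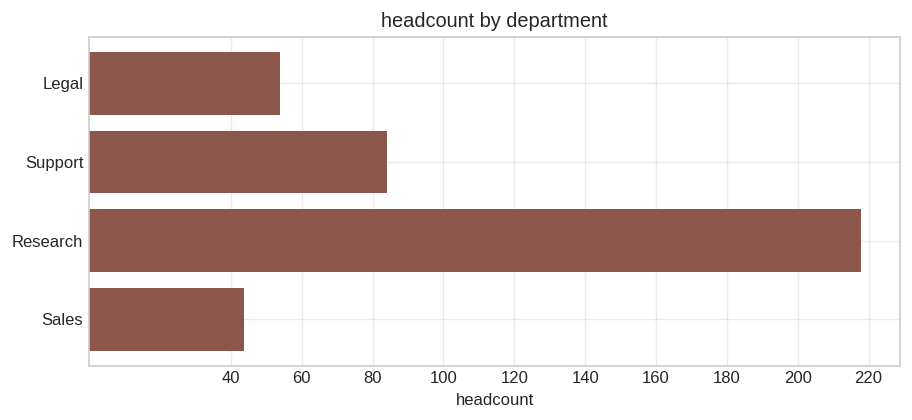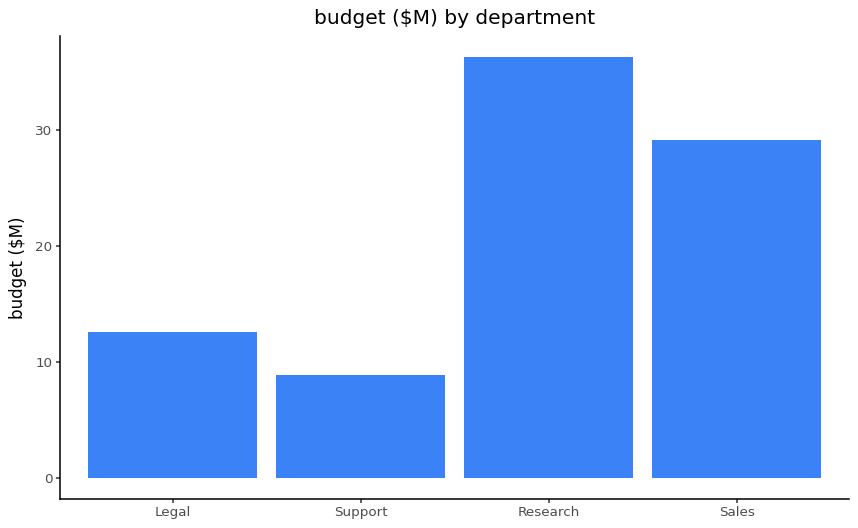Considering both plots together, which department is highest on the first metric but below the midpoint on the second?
Chart 2 median budget ($M) ≈ 20; below-median departments: Legal, Support. Among those, Support has the highest headcount (≈ 80).

Support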